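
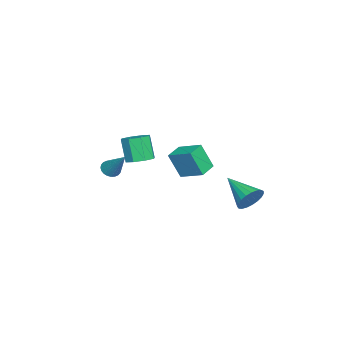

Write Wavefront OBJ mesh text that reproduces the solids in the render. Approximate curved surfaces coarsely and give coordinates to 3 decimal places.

v 0.029 -3.548 -3.138
v 0.574 -3.594 -3.408
v 0.891 -2.452 -1.582
v 0.491 -3.392 -3.504
v 0.338 -3.215 -3.544
v 0.137 -3.088 -3.523
v -0.079 -3.031 -3.443
v -0.28 -3.053 -3.316
v -0.433 -3.151 -3.162
v -0.516 -3.309 -3.005
v -0.516 -3.503 -2.868
v -0.434 -3.704 -2.772
v -0.28 -3.882 -2.731
v -0.08 -4.009 -2.753
v 0.137 -4.066 -2.833
v 0.337 -4.044 -2.96
v 0.49 -3.946 -3.114
v 0.573 -3.788 -3.271
v 0.045 4.385 -4.383
v 0.394 3.809 -4.994
v -1.065 2.815 -3.537
v 0.644 3.784 -4.711
v 0.791 3.864 -4.372
v 0.808 4.033 -4.034
v 0.694 4.263 -3.756
v 0.467 4.515 -3.587
v 0.167 4.744 -3.555
v -0.153 4.911 -3.667
v -0.44 4.986 -3.902
v -0.643 4.958 -4.22
v -0.727 4.831 -4.567
v -0.677 4.627 -4.881
v -0.503 4.38 -5.11
v -0.234 4.135 -5.212
v 0.084 3.933 -5.171
v -1.225 -2.217 -2.921
v -0.415 -2.37 -2.675
v -0.946 -2.796 -1.193
v -1.755 -2.643 -1.439
v -0.599 -1.748 -2.562
v -1.13 -2.175 -1.081
v -1.15 -1.401 -2.659
v -1.68 -1.827 -1.178
v -1.744 -1.532 -2.91
v -2.275 -1.958 -1.428
v -2.034 -2.064 -3.167
v -2.565 -2.49 -1.685
v -1.85 -2.685 -3.279
v -2.381 -3.112 -1.798
v -1.3 -3.033 -3.182
v -1.83 -3.459 -1.701
v -0.705 -2.902 -2.932
v -1.236 -3.328 -1.45
v 3.178 1.854 -0.563
v 3.181 1.181 0.933
v 3.642 3.164 0.026
v 3.645 2.491 1.522
v 4.215 1.549 -0.702
v 4.218 0.876 0.794
v 4.679 2.859 -0.113
v 4.682 2.186 1.383
f 2 1 4
f 2 4 3
f 4 1 5
f 4 5 3
f 5 1 6
f 5 6 3
f 6 1 7
f 6 7 3
f 7 1 8
f 7 8 3
f 8 1 9
f 8 9 3
f 9 1 10
f 9 10 3
f 10 1 11
f 10 11 3
f 11 1 12
f 11 12 3
f 12 1 13
f 12 13 3
f 13 1 14
f 13 14 3
f 14 1 15
f 14 15 3
f 15 1 16
f 15 16 3
f 16 1 17
f 16 17 3
f 17 1 18
f 17 18 3
f 18 1 2
f 18 2 3
f 20 19 22
f 20 22 21
f 22 19 23
f 22 23 21
f 23 19 24
f 23 24 21
f 24 19 25
f 24 25 21
f 25 19 26
f 25 26 21
f 26 19 27
f 26 27 21
f 27 19 28
f 27 28 21
f 28 19 29
f 28 29 21
f 29 19 30
f 29 30 21
f 30 19 31
f 30 31 21
f 31 19 32
f 31 32 21
f 32 19 33
f 32 33 21
f 33 19 34
f 33 34 21
f 34 19 35
f 34 35 21
f 35 19 20
f 35 20 21
f 37 36 40
f 37 40 38
f 38 40 41
f 38 41 39
f 40 36 42
f 40 42 41
f 41 42 43
f 41 43 39
f 42 36 44
f 42 44 43
f 43 44 45
f 43 45 39
f 44 36 46
f 44 46 45
f 45 46 47
f 45 47 39
f 46 36 48
f 46 48 47
f 47 48 49
f 47 49 39
f 48 36 50
f 48 50 49
f 49 50 51
f 49 51 39
f 50 36 52
f 50 52 51
f 51 52 53
f 51 53 39
f 52 36 37
f 52 37 53
f 53 37 38
f 53 38 39
f 55 57 54
f 58 55 54
f 54 57 56
f 56 58 54
f 55 61 57
f 59 55 58
f 59 61 55
f 57 61 56
f 60 58 56
f 56 61 60
f 60 59 58
f 61 59 60



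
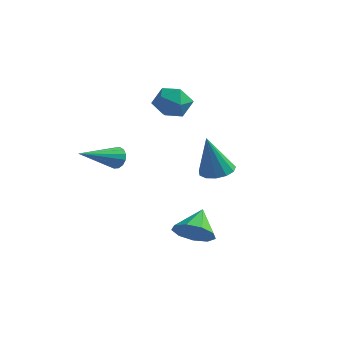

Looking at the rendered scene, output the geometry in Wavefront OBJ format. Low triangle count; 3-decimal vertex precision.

v 2.401 -0.637 -1.824
v 3.116 -0.959 -1.219
v 2.039 0.417 -0.836
v 3.361 -0.484 -1.635
v 3.157 -0.082 -2.14
v 2.6 0.061 -2.497
v 1.95 -0.123 -2.539
v 1.511 -0.548 -2.247
v 1.488 -1.014 -1.757
v 1.893 -1.305 -1.298
v 2.536 -1.283 -1.086
v 1.595 1.945 0.959
v 2.413 2.068 1.027
v 1.525 1.275 3.021
v 2.208 2.47 1.15
v 1.809 2.705 1.213
v 1.342 2.699 1.195
v 0.955 2.453 1.102
v 0.771 2.046 0.963
v 0.849 1.607 0.823
v 1.164 1.275 0.726
v 1.616 1.155 0.703
v 2.061 1.287 0.761
v 2.358 1.627 0.881
v -3.051 3.902 3.785
v -2.203 4.253 3.364
v -2.217 2.647 4.416
v -1.369 2.998 3.995
v -1.801 3.501 4.757
v -2.316 4.276 4.367
v -2.104 2.624 3.413
v -2.619 3.399 3.023
v -1.618 3.463 3.134
v -1.431 4.005 3.965
v -2.989 2.895 3.815
v -2.802 3.437 4.646
v -2.036 -0.514 1.537
v -1.735 -0.396 2.066
v -2.464 -2.506 2.223
v -2.039 -0.311 2.123
v -2.342 -0.281 2.023
v -2.564 -0.312 1.792
v -2.644 -0.398 1.494
v -2.561 -0.515 1.206
v -2.337 -0.632 1.008
v -2.033 -0.717 0.951
v -1.73 -0.747 1.051
v -1.508 -0.716 1.281
v -1.428 -0.63 1.58
v -1.511 -0.513 1.867
f 2 1 4
f 2 4 3
f 4 1 5
f 4 5 3
f 5 1 6
f 5 6 3
f 6 1 7
f 6 7 3
f 7 1 8
f 7 8 3
f 8 1 9
f 8 9 3
f 9 1 10
f 9 10 3
f 10 1 11
f 10 11 3
f 11 1 2
f 11 2 3
f 13 12 15
f 13 15 14
f 15 12 16
f 15 16 14
f 16 12 17
f 16 17 14
f 17 12 18
f 17 18 14
f 18 12 19
f 18 19 14
f 19 12 20
f 19 20 14
f 20 12 21
f 20 21 14
f 21 12 22
f 21 22 14
f 22 12 23
f 22 23 14
f 23 12 24
f 23 24 14
f 24 12 13
f 24 13 14
f 25 36 30
f 25 30 26
f 25 26 32
f 25 32 35
f 25 35 36
f 26 30 34
f 30 36 29
f 36 35 27
f 35 32 31
f 32 26 33
f 28 34 29
f 28 29 27
f 28 27 31
f 28 31 33
f 28 33 34
f 29 34 30
f 27 29 36
f 31 27 35
f 33 31 32
f 34 33 26
f 38 37 40
f 38 40 39
f 40 37 41
f 40 41 39
f 41 37 42
f 41 42 39
f 42 37 43
f 42 43 39
f 43 37 44
f 43 44 39
f 44 37 45
f 44 45 39
f 45 37 46
f 45 46 39
f 46 37 47
f 46 47 39
f 47 37 48
f 47 48 39
f 48 37 49
f 48 49 39
f 49 37 50
f 49 50 39
f 50 37 38
f 50 38 39



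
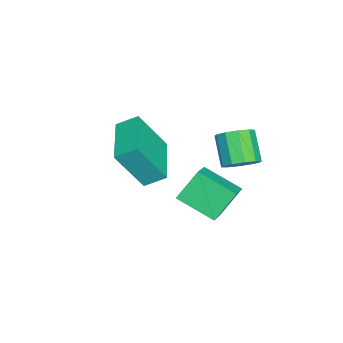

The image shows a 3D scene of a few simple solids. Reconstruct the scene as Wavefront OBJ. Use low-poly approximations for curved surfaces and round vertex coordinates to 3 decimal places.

v 2.994 -1.623 -0.463
v 2.45 -1.044 0.553
v 3.222 -0.286 -1.104
v 2.678 0.293 -0.088
v 4.022 -1.553 0.048
v 3.478 -0.974 1.064
v 4.25 -0.216 -0.593
v 3.706 0.363 0.423
v 1.086 -0.129 -0.091
v 1.643 -0.317 0.269
v 0.872 -0.758 1.232
v 0.314 -0.571 0.871
v 1.546 0.084 0.376
v 0.775 -0.357 1.338
v 1.274 0.404 0.304
v 0.502 -0.037 1.266
v 0.929 0.52 0.081
v 0.158 0.079 1.044
v 0.644 0.388 -0.208
v -0.127 -0.053 0.755
v 0.528 0.058 -0.452
v -0.243 -0.383 0.511
v 0.625 -0.343 -0.558
v -0.146 -0.784 0.404
v 0.898 -0.663 -0.486
v 0.126 -1.104 0.476
v 1.242 -0.779 -0.264
v 0.471 -1.22 0.699
v 1.527 -0.647 0.025
v 0.756 -1.088 0.988
v -1.19 -4.187 -1.89
v -0.716 -5.088 -0.263
v -1.349 -3.415 -1.416
v -0.874 -4.316 0.211
v 0.774 -3.624 -2.151
v 1.249 -4.525 -0.524
v 0.616 -2.852 -1.677
v 1.09 -3.753 -0.05
f 2 4 1
f 5 2 1
f 1 4 3
f 3 5 1
f 2 8 4
f 6 2 5
f 6 8 2
f 4 8 3
f 7 5 3
f 3 8 7
f 7 6 5
f 8 6 7
f 10 9 13
f 10 13 11
f 11 13 14
f 11 14 12
f 13 9 15
f 13 15 14
f 14 15 16
f 14 16 12
f 15 9 17
f 15 17 16
f 16 17 18
f 16 18 12
f 17 9 19
f 17 19 18
f 18 19 20
f 18 20 12
f 19 9 21
f 19 21 20
f 20 21 22
f 20 22 12
f 21 9 23
f 21 23 22
f 22 23 24
f 22 24 12
f 23 9 25
f 23 25 24
f 24 25 26
f 24 26 12
f 25 9 27
f 25 27 26
f 26 27 28
f 26 28 12
f 27 9 29
f 27 29 28
f 28 29 30
f 28 30 12
f 29 9 10
f 29 10 30
f 30 10 11
f 30 11 12
f 32 34 31
f 35 32 31
f 31 34 33
f 33 35 31
f 32 38 34
f 36 32 35
f 36 38 32
f 34 38 33
f 37 35 33
f 33 38 37
f 37 36 35
f 38 36 37



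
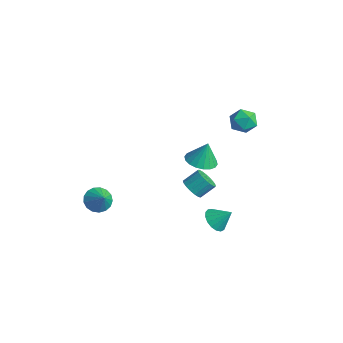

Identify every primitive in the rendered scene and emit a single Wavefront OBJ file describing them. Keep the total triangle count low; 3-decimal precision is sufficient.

v -4.112 -2.401 -4.016
v -3.507 -2.27 -4.612
v -3.248 -2.519 -3.164
v -3.592 -1.892 -4.474
v -3.797 -1.63 -4.23
v -4.074 -1.546 -3.938
v -4.36 -1.657 -3.663
v -4.589 -1.939 -3.47
v -4.709 -2.327 -3.401
v -4.692 -2.732 -3.474
v -4.543 -3.061 -3.671
v -4.295 -3.239 -3.947
v -4.005 -3.225 -4.239
v -3.74 -3.023 -4.48
v -3.56 -2.678 -4.615
v 2.711 0.868 -2.436
v 3.377 0.761 -2.866
v 3.349 1.492 -1.604
v 3.232 1.088 -3.001
v 2.968 1.366 -3.007
v 2.645 1.529 -2.882
v 2.337 1.541 -2.654
v 2.115 1.399 -2.377
v 2.029 1.135 -2.113
v 2.1 0.81 -1.923
v 2.31 0.498 -1.851
v 2.612 0.271 -1.912
v 2.937 0.181 -2.094
v 3.21 0.248 -2.354
v 3.369 0.457 -2.632
v 1.129 0.993 1.491
v 1.953 0.561 1.518
v 1.271 1.347 2.849
v 2.055 0.947 1.407
v 1.973 1.342 1.313
v 1.725 1.667 1.254
v 1.358 1.859 1.242
v 0.946 1.88 1.279
v 0.571 1.725 1.359
v 0.306 1.425 1.464
v 0.204 1.039 1.575
v 0.286 0.645 1.67
v 0.534 0.319 1.729
v 0.901 0.127 1.741
v 1.312 0.106 1.703
v 1.688 0.261 1.624
v 0.72 4.019 3.922
v 1.348 4.253 3.379
v 1.452 2.887 4.281
v 2.08 3.121 3.738
v 1.934 3.581 4.452
v 1.482 4.281 4.23
v 1.318 2.859 3.43
v 0.866 3.559 3.208
v 1.718 3.536 3.075
v 2.098 3.982 3.707
v 0.702 3.158 3.953
v 1.082 3.604 4.585
v 2.655 -0.645 0.927
v 2.992 -0.303 0.404
v 3.202 0.508 1.07
v 2.865 0.165 1.593
v 2.67 -0.197 0.377
v 2.88 0.614 1.042
v 2.345 -0.194 0.475
v 2.555 0.617 1.141
v 2.091 -0.294 0.677
v 2.301 0.517 1.343
v 1.966 -0.475 0.936
v 2.176 0.336 1.602
v 1.999 -0.695 1.194
v 2.209 0.116 1.859
v 2.182 -0.903 1.39
v 2.392 -0.092 2.056
v 2.474 -1.052 1.48
v 2.684 -0.241 2.146
v 2.807 -1.109 1.443
v 3.017 -0.298 2.109
v 3.105 -1.059 1.289
v 3.315 -0.248 1.954
v 3.301 -0.914 1.051
v 3.51 -0.103 1.717
v 3.348 -0.708 0.785
v 3.558 0.103 1.451
v 3.237 -0.488 0.552
v 3.446 0.323 1.217
f 2 1 4
f 2 4 3
f 4 1 5
f 4 5 3
f 5 1 6
f 5 6 3
f 6 1 7
f 6 7 3
f 7 1 8
f 7 8 3
f 8 1 9
f 8 9 3
f 9 1 10
f 9 10 3
f 10 1 11
f 10 11 3
f 11 1 12
f 11 12 3
f 12 1 13
f 12 13 3
f 13 1 14
f 13 14 3
f 14 1 15
f 14 15 3
f 15 1 2
f 15 2 3
f 17 16 19
f 17 19 18
f 19 16 20
f 19 20 18
f 20 16 21
f 20 21 18
f 21 16 22
f 21 22 18
f 22 16 23
f 22 23 18
f 23 16 24
f 23 24 18
f 24 16 25
f 24 25 18
f 25 16 26
f 25 26 18
f 26 16 27
f 26 27 18
f 27 16 28
f 27 28 18
f 28 16 29
f 28 29 18
f 29 16 30
f 29 30 18
f 30 16 17
f 30 17 18
f 32 31 34
f 32 34 33
f 34 31 35
f 34 35 33
f 35 31 36
f 35 36 33
f 36 31 37
f 36 37 33
f 37 31 38
f 37 38 33
f 38 31 39
f 38 39 33
f 39 31 40
f 39 40 33
f 40 31 41
f 40 41 33
f 41 31 42
f 41 42 33
f 42 31 43
f 42 43 33
f 43 31 44
f 43 44 33
f 44 31 45
f 44 45 33
f 45 31 46
f 45 46 33
f 46 31 32
f 46 32 33
f 47 58 52
f 47 52 48
f 47 48 54
f 47 54 57
f 47 57 58
f 48 52 56
f 52 58 51
f 58 57 49
f 57 54 53
f 54 48 55
f 50 56 51
f 50 51 49
f 50 49 53
f 50 53 55
f 50 55 56
f 51 56 52
f 49 51 58
f 53 49 57
f 55 53 54
f 56 55 48
f 60 59 63
f 60 63 61
f 61 63 64
f 61 64 62
f 63 59 65
f 63 65 64
f 64 65 66
f 64 66 62
f 65 59 67
f 65 67 66
f 66 67 68
f 66 68 62
f 67 59 69
f 67 69 68
f 68 69 70
f 68 70 62
f 69 59 71
f 69 71 70
f 70 71 72
f 70 72 62
f 71 59 73
f 71 73 72
f 72 73 74
f 72 74 62
f 73 59 75
f 73 75 74
f 74 75 76
f 74 76 62
f 75 59 77
f 75 77 76
f 76 77 78
f 76 78 62
f 77 59 79
f 77 79 78
f 78 79 80
f 78 80 62
f 79 59 81
f 79 81 80
f 80 81 82
f 80 82 62
f 81 59 83
f 81 83 82
f 82 83 84
f 82 84 62
f 83 59 85
f 83 85 84
f 84 85 86
f 84 86 62
f 85 59 60
f 85 60 86
f 86 60 61
f 86 61 62



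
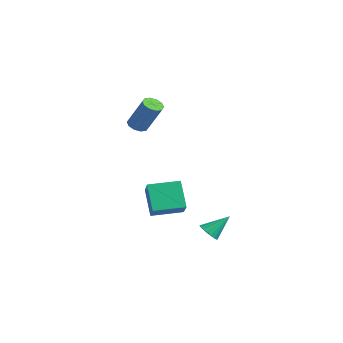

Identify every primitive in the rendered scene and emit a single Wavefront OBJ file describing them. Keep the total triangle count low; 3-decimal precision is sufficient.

v -1.556 -0.06 2.69
v -1.168 0.177 2.417
v -0.357 0.557 3.896
v -0.744 0.32 4.17
v -1.397 0.401 2.484
v -0.585 0.782 3.964
v -1.686 0.45 2.63
v -0.875 0.831 4.11
v -1.925 0.303 2.799
v -1.114 0.684 4.279
v -2.024 0.018 2.927
v -1.212 0.399 4.406
v -1.943 -0.297 2.964
v -1.132 0.083 4.443
v -1.715 -0.522 2.896
v -0.903 -0.141 4.376
v -1.425 -0.571 2.75
v -0.614 -0.19 4.23
v -1.186 -0.424 2.581
v -0.375 -0.043 4.061
v -1.088 -0.139 2.454
v -0.276 0.242 3.933
v 2.875 1.162 -2.613
v 3.281 0.848 -2.388
v 3.105 2.098 -1.727
v 3.402 0.981 -2.56
v 3.42 1.15 -2.742
v 3.33 1.321 -2.899
v 3.149 1.461 -3
v 2.914 1.541 -3.024
v 2.672 1.546 -2.966
v 2.47 1.475 -2.839
v 2.348 1.342 -2.667
v 2.33 1.174 -2.485
v 2.421 1.003 -2.328
v 2.601 0.863 -2.227
v 2.836 0.783 -2.203
v 3.078 0.778 -2.26
v -0.833 -0.074 -1.143
v 0.225 -0.5 -0.331
v -0.355 1.363 -1.012
v 0.704 0.936 -0.201
v 0.056 -0.256 -2.399
v 1.115 -0.683 -1.588
v 0.535 1.18 -2.269
v 1.593 0.754 -1.457
f 2 1 5
f 2 5 3
f 3 5 6
f 3 6 4
f 5 1 7
f 5 7 6
f 6 7 8
f 6 8 4
f 7 1 9
f 7 9 8
f 8 9 10
f 8 10 4
f 9 1 11
f 9 11 10
f 10 11 12
f 10 12 4
f 11 1 13
f 11 13 12
f 12 13 14
f 12 14 4
f 13 1 15
f 13 15 14
f 14 15 16
f 14 16 4
f 15 1 17
f 15 17 16
f 16 17 18
f 16 18 4
f 17 1 19
f 17 19 18
f 18 19 20
f 18 20 4
f 19 1 21
f 19 21 20
f 20 21 22
f 20 22 4
f 21 1 2
f 21 2 22
f 22 2 3
f 22 3 4
f 24 23 26
f 24 26 25
f 26 23 27
f 26 27 25
f 27 23 28
f 27 28 25
f 28 23 29
f 28 29 25
f 29 23 30
f 29 30 25
f 30 23 31
f 30 31 25
f 31 23 32
f 31 32 25
f 32 23 33
f 32 33 25
f 33 23 34
f 33 34 25
f 34 23 35
f 34 35 25
f 35 23 36
f 35 36 25
f 36 23 37
f 36 37 25
f 37 23 38
f 37 38 25
f 38 23 24
f 38 24 25
f 40 42 39
f 43 40 39
f 39 42 41
f 41 43 39
f 40 46 42
f 44 40 43
f 44 46 40
f 42 46 41
f 45 43 41
f 41 46 45
f 45 44 43
f 46 44 45



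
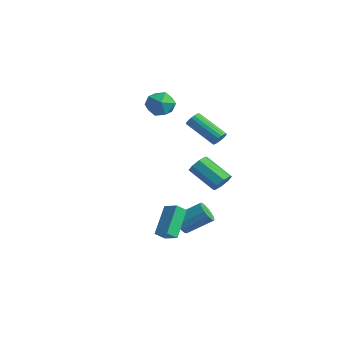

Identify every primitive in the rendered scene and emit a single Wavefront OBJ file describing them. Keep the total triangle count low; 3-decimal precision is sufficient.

v 1.263 -0.219 2.761
v 1.452 0.056 3.173
v -0.194 -0.545 4.33
v -0.383 -0.821 3.919
v 1.316 0.214 3.062
v -0.33 -0.387 4.219
v 1.17 0.286 2.891
v -0.476 -0.315 4.049
v 1.042 0.258 2.695
v -0.604 -0.343 3.853
v 0.958 0.135 2.512
v -0.688 -0.466 3.669
v 0.934 -0.058 2.378
v -0.711 -0.659 3.536
v 0.976 -0.283 2.32
v -0.67 -0.884 3.478
v 1.074 -0.495 2.35
v -0.572 -1.096 3.507
v 1.21 -0.653 2.461
v -0.436 -1.254 3.618
v 1.356 -0.725 2.631
v -0.29 -1.326 3.789
v 1.484 -0.697 2.827
v -0.162 -1.298 3.985
v 1.568 -0.574 3.011
v -0.078 -1.175 4.168
v 1.591 -0.381 3.144
v -0.054 -0.982 4.302
v 1.55 -0.156 3.202
v -0.096 -0.757 4.36
v 1.491 -4.824 -3.097
v 0.69 -3.567 -1.675
v 1.559 -4.193 -3.617
v 0.757 -2.936 -2.195
v 2.363 -4.644 -2.765
v 1.561 -3.387 -1.343
v 2.43 -4.013 -3.285
v 1.629 -2.756 -1.863
v -0.218 -1.834 -3.987
v 0.212 -1.681 -4.557
v 1.088 -0.434 -3.563
v 0.658 -0.586 -2.993
v -0.113 -1.43 -4.586
v 0.764 -0.183 -3.592
v -0.471 -1.307 -4.425
v 0.406 -0.06 -3.431
v -0.748 -1.351 -4.125
v 0.128 -0.104 -3.13
v -0.858 -1.548 -3.781
v 0.019 -0.301 -2.787
v -0.764 -1.836 -3.503
v 0.112 -0.589 -2.508
v -0.497 -2.123 -3.378
v 0.379 -0.876 -2.384
v -0.142 -2.318 -3.447
v 0.735 -1.071 -2.452
v 0.19 -2.359 -3.687
v 1.066 -1.112 -2.693
v 0.391 -2.233 -4.023
v 1.268 -0.986 -3.028
v 0.4 -1.981 -4.347
v 1.276 -0.734 -3.353
v -0.395 1.318 -1.699
v -0.058 1.585 -1.097
v -1.627 1.049 0.021
v -1.965 0.782 -0.581
v -0.376 1.974 -1.358
v -1.946 1.438 -0.24
v -0.706 1.979 -1.818
v -2.275 1.443 -0.701
v -0.853 1.596 -2.209
v -2.423 1.06 -1.091
v -0.733 1.051 -2.301
v -2.302 0.515 -1.183
v -0.414 0.662 -2.04
v -1.984 0.126 -0.922
v -0.085 0.657 -1.579
v -1.654 0.121 -0.462
v 0.063 1.04 -1.189
v -1.507 0.504 -0.071
v -3.607 0.167 3.158
v -3.064 0.04 3.999
v -4.656 -0.98 3.661
v -4.113 -1.107 4.502
v -4.63 -0.252 4.36
v -3.982 0.457 4.049
v -3.738 -1.397 3.611
v -3.09 -0.688 3.3
v -3.145 -0.927 4.28
v -3.697 -0.219 4.742
v -4.023 -0.721 2.918
v -4.575 -0.013 3.38
f 2 1 5
f 2 5 3
f 3 5 6
f 3 6 4
f 5 1 7
f 5 7 6
f 6 7 8
f 6 8 4
f 7 1 9
f 7 9 8
f 8 9 10
f 8 10 4
f 9 1 11
f 9 11 10
f 10 11 12
f 10 12 4
f 11 1 13
f 11 13 12
f 12 13 14
f 12 14 4
f 13 1 15
f 13 15 14
f 14 15 16
f 14 16 4
f 15 1 17
f 15 17 16
f 16 17 18
f 16 18 4
f 17 1 19
f 17 19 18
f 18 19 20
f 18 20 4
f 19 1 21
f 19 21 20
f 20 21 22
f 20 22 4
f 21 1 23
f 21 23 22
f 22 23 24
f 22 24 4
f 23 1 25
f 23 25 24
f 24 25 26
f 24 26 4
f 25 1 27
f 25 27 26
f 26 27 28
f 26 28 4
f 27 1 29
f 27 29 28
f 28 29 30
f 28 30 4
f 29 1 2
f 29 2 30
f 30 2 3
f 30 3 4
f 32 34 31
f 35 32 31
f 31 34 33
f 33 35 31
f 32 38 34
f 36 32 35
f 36 38 32
f 34 38 33
f 37 35 33
f 33 38 37
f 37 36 35
f 38 36 37
f 40 39 43
f 40 43 41
f 41 43 44
f 41 44 42
f 43 39 45
f 43 45 44
f 44 45 46
f 44 46 42
f 45 39 47
f 45 47 46
f 46 47 48
f 46 48 42
f 47 39 49
f 47 49 48
f 48 49 50
f 48 50 42
f 49 39 51
f 49 51 50
f 50 51 52
f 50 52 42
f 51 39 53
f 51 53 52
f 52 53 54
f 52 54 42
f 53 39 55
f 53 55 54
f 54 55 56
f 54 56 42
f 55 39 57
f 55 57 56
f 56 57 58
f 56 58 42
f 57 39 59
f 57 59 58
f 58 59 60
f 58 60 42
f 59 39 61
f 59 61 60
f 60 61 62
f 60 62 42
f 61 39 40
f 61 40 62
f 62 40 41
f 62 41 42
f 64 63 67
f 64 67 65
f 65 67 68
f 65 68 66
f 67 63 69
f 67 69 68
f 68 69 70
f 68 70 66
f 69 63 71
f 69 71 70
f 70 71 72
f 70 72 66
f 71 63 73
f 71 73 72
f 72 73 74
f 72 74 66
f 73 63 75
f 73 75 74
f 74 75 76
f 74 76 66
f 75 63 77
f 75 77 76
f 76 77 78
f 76 78 66
f 77 63 79
f 77 79 78
f 78 79 80
f 78 80 66
f 79 63 64
f 79 64 80
f 80 64 65
f 80 65 66
f 81 92 86
f 81 86 82
f 81 82 88
f 81 88 91
f 81 91 92
f 82 86 90
f 86 92 85
f 92 91 83
f 91 88 87
f 88 82 89
f 84 90 85
f 84 85 83
f 84 83 87
f 84 87 89
f 84 89 90
f 85 90 86
f 83 85 92
f 87 83 91
f 89 87 88
f 90 89 82



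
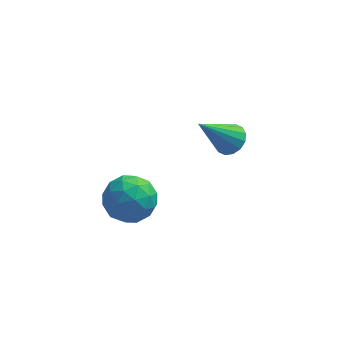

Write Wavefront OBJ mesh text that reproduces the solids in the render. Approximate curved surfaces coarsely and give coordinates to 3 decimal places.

v 2.655 -0.355 3.219
v 3.112 -0.365 3.559
v 1.705 -0.865 4.481
v 3.003 -0.093 3.586
v 2.8 0.109 3.515
v 2.558 0.187 3.365
v 2.342 0.119 3.175
v 2.21 -0.075 2.997
v 2.197 -0.345 2.879
v 2.307 -0.618 2.851
v 2.51 -0.82 2.922
v 2.751 -0.898 3.073
v 2.967 -0.83 3.262
v 3.099 -0.635 3.44
v -0.856 -3.914 4.148
v -0.315 -3.371 4.495
v 0.135 -4.389 3.345
v 0.676 -3.846 3.692
v 0.378 -4.489 4.145
v -0.235 -4.195 4.641
v 0.055 -3.565 3.199
v -0.558 -3.271 3.695
v 0.247 -3.155 3.908
v 0.447 -3.726 4.492
v -0.627 -4.034 3.348
v -0.427 -4.605 3.932
v -0.673 -3.601 4.392
v 0.493 -4.159 3.448
v 0.317 -4.537 3.714
v 0.635 -4.218 3.918
v -0.625 -4.086 4.478
v -0.307 -3.766 4.681
v 0.1 -4.423 4.476
v 0.127 -3.994 3.159
v 0.445 -3.674 3.362
v -0.815 -3.542 3.922
v -0.497 -3.223 4.126
v -0.28 -3.337 3.364
v -0.024 -3.154 4.25
v 0.559 -3.433 3.779
v 0.193 -3.268 3.489
v -0.167 -3.096 3.781
v 0.094 -3.49 4.594
v 0.676 -3.769 4.122
v 0.501 -4.147 4.388
v 0.141 -3.975 4.68
v 0.424 -3.363 4.249
v -0.856 -3.991 3.718
v -0.274 -4.27 3.246
v -0.321 -3.785 3.16
v -0.681 -3.613 3.452
v -0.739 -4.327 4.061
v -0.156 -4.606 3.59
v -0.013 -4.664 4.059
v -0.373 -4.492 4.351
v -0.604 -4.397 3.591
f 2 1 4
f 2 4 3
f 4 1 5
f 4 5 3
f 5 1 6
f 5 6 3
f 6 1 7
f 6 7 3
f 7 1 8
f 7 8 3
f 8 1 9
f 8 9 3
f 9 1 10
f 9 10 3
f 10 1 11
f 10 11 3
f 11 1 12
f 11 12 3
f 12 1 13
f 12 13 3
f 13 1 14
f 13 14 3
f 14 1 2
f 14 2 3
f 15 52 31
f 52 26 55
f 31 55 20
f 52 55 31
f 15 31 27
f 31 20 32
f 27 32 16
f 31 32 27
f 15 27 36
f 27 16 37
f 36 37 22
f 27 37 36
f 15 36 48
f 36 22 51
f 48 51 25
f 36 51 48
f 15 48 52
f 48 25 56
f 52 56 26
f 48 56 52
f 16 32 43
f 32 20 46
f 43 46 24
f 32 46 43
f 20 55 33
f 55 26 54
f 33 54 19
f 55 54 33
f 26 56 53
f 56 25 49
f 53 49 17
f 56 49 53
f 25 51 50
f 51 22 38
f 50 38 21
f 51 38 50
f 22 37 42
f 37 16 39
f 42 39 23
f 37 39 42
f 18 44 30
f 44 24 45
f 30 45 19
f 44 45 30
f 18 30 28
f 30 19 29
f 28 29 17
f 30 29 28
f 18 28 35
f 28 17 34
f 35 34 21
f 28 34 35
f 18 35 40
f 35 21 41
f 40 41 23
f 35 41 40
f 18 40 44
f 40 23 47
f 44 47 24
f 40 47 44
f 19 45 33
f 45 24 46
f 33 46 20
f 45 46 33
f 17 29 53
f 29 19 54
f 53 54 26
f 29 54 53
f 21 34 50
f 34 17 49
f 50 49 25
f 34 49 50
f 23 41 42
f 41 21 38
f 42 38 22
f 41 38 42
f 24 47 43
f 47 23 39
f 43 39 16
f 47 39 43



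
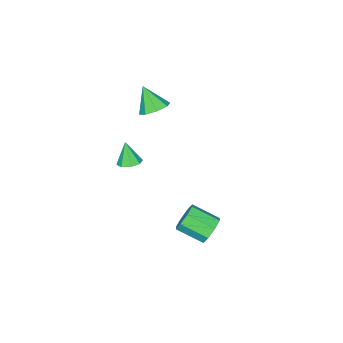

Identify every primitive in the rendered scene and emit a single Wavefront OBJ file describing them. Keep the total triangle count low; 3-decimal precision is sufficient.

v -0.702 4.011 -1.866
v -0.475 4.382 -1.33
v -0.011 3.3 -0.778
v -0.238 2.929 -1.314
v -0.968 4.206 -1.26
v -0.504 3.124 -0.708
v -1.305 3.916 -1.545
v -0.841 2.834 -0.993
v -1.289 3.681 -2.018
v -0.825 2.6 -1.466
v -0.929 3.64 -2.402
v -0.465 2.558 -1.85
v -0.436 3.816 -2.472
v 0.028 2.734 -1.92
v -0.099 4.106 -2.187
v 0.365 3.024 -1.635
v -0.115 4.34 -1.714
v 0.349 3.259 -1.162
v -0.142 0.01 0.53
v 0.196 0.403 0.713
v -0.278 -0.35 1.55
v -0.206 0.528 0.704
v -0.571 0.349 0.593
v -0.684 -0.029 0.445
v -0.48 -0.384 0.347
v -0.078 -0.508 0.356
v 0.286 -0.329 0.467
v 0.4 0.048 0.615
v -1.43 0.243 3.337
v -0.847 -0.076 3.149
v -1.49 -0.463 4.343
v -0.757 0.348 3.452
v -1.062 0.71 3.687
v -1.581 0.798 3.717
v -2.012 0.561 3.525
v -2.102 0.137 3.223
v -1.798 -0.224 2.987
v -1.278 -0.313 2.957
f 2 1 5
f 2 5 3
f 3 5 6
f 3 6 4
f 5 1 7
f 5 7 6
f 6 7 8
f 6 8 4
f 7 1 9
f 7 9 8
f 8 9 10
f 8 10 4
f 9 1 11
f 9 11 10
f 10 11 12
f 10 12 4
f 11 1 13
f 11 13 12
f 12 13 14
f 12 14 4
f 13 1 15
f 13 15 14
f 14 15 16
f 14 16 4
f 15 1 17
f 15 17 16
f 16 17 18
f 16 18 4
f 17 1 2
f 17 2 18
f 18 2 3
f 18 3 4
f 20 19 22
f 20 22 21
f 22 19 23
f 22 23 21
f 23 19 24
f 23 24 21
f 24 19 25
f 24 25 21
f 25 19 26
f 25 26 21
f 26 19 27
f 26 27 21
f 27 19 28
f 27 28 21
f 28 19 20
f 28 20 21
f 30 29 32
f 30 32 31
f 32 29 33
f 32 33 31
f 33 29 34
f 33 34 31
f 34 29 35
f 34 35 31
f 35 29 36
f 35 36 31
f 36 29 37
f 36 37 31
f 37 29 38
f 37 38 31
f 38 29 30
f 38 30 31



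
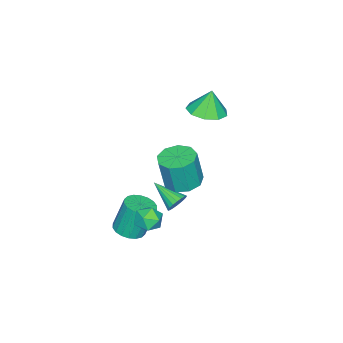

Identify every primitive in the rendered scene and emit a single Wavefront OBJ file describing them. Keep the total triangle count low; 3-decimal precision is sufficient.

v -1.735 0.665 2.921
v -1.178 -0.228 3.115
v -2.005 0.795 4.299
v -0.736 0.355 3.146
v -0.761 1.082 3.073
v -1.242 1.615 2.928
v -1.954 1.703 2.78
v -2.563 1.305 2.698
v -2.784 0.608 2.721
v -2.515 -0.063 2.837
v -1.88 -0.393 2.993
v 0.47 0.288 -2.918
v 0.828 0.495 -2.417
v 0.23 -1.228 -2.122
v 0.561 0.576 -2.343
v 0.275 0.601 -2.382
v 0.028 0.563 -2.528
v -0.131 0.471 -2.751
v -0.172 0.343 -3.008
v -0.085 0.204 -3.246
v 0.112 0.082 -3.42
v 0.379 0.001 -3.494
v 0.665 -0.024 -3.454
v 0.912 0.014 -3.308
v 1.071 0.106 -3.085
v 1.111 0.234 -2.829
v 1.025 0.373 -2.59
v 2.932 -1.029 -3.698
v 3.774 -0.933 -3.547
v 3.389 -0.474 -1.691
v 2.548 -0.571 -1.842
v 3.666 -0.582 -3.656
v 3.281 -0.124 -1.801
v 3.413 -0.32 -3.774
v 3.028 0.139 -1.918
v 3.065 -0.198 -3.876
v 2.68 0.26 -2.02
v 2.69 -0.241 -3.943
v 2.306 0.217 -2.087
v 2.364 -0.44 -3.961
v 1.979 0.018 -2.106
v 2.15 -0.756 -3.928
v 1.765 -0.297 -2.072
v 2.091 -1.126 -3.849
v 1.706 -0.667 -1.993
v 2.199 -1.476 -3.739
v 1.814 -1.018 -1.884
v 2.452 -1.739 -3.622
v 2.067 -1.28 -1.766
v 2.8 -1.86 -3.52
v 2.415 -1.402 -1.664
v 3.174 -1.817 -3.453
v 2.79 -1.359 -1.597
v 3.501 -1.618 -3.434
v 3.116 -1.16 -1.579
v 3.715 -1.303 -3.468
v 3.33 -0.844 -1.612
v 3.756 1.247 -1.348
v 4.208 0.607 -1.144
v 3.052 0.493 -2.156
v 3.504 -0.147 -1.952
v 2.998 0.181 -1.411
v 3.433 0.647 -0.912
v 3.827 0.453 -2.388
v 4.262 0.919 -1.889
v 4.251 0.116 -1.787
v 3.739 -0.052 -1.183
v 3.521 1.152 -2.117
v 3.009 0.984 -1.513
v 2.142 1.626 0.685
v 2.964 1.103 0.512
v 3.221 0.89 2.383
v 2.398 1.414 2.555
v 3.115 1.761 0.566
v 3.372 1.548 2.437
v 2.811 2.356 0.676
v 3.068 2.143 2.546
v 2.194 2.61 0.789
v 2.45 2.397 2.66
v 1.552 2.403 0.854
v 1.808 2.19 2.725
v 1.186 1.834 0.839
v 1.443 1.621 2.71
v 1.267 1.167 0.752
v 1.524 0.954 2.623
v 1.758 0.715 0.634
v 2.014 0.502 2.504
v 2.428 0.69 0.539
v 2.684 0.477 2.409
f 2 1 4
f 2 4 3
f 4 1 5
f 4 5 3
f 5 1 6
f 5 6 3
f 6 1 7
f 6 7 3
f 7 1 8
f 7 8 3
f 8 1 9
f 8 9 3
f 9 1 10
f 9 10 3
f 10 1 11
f 10 11 3
f 11 1 2
f 11 2 3
f 13 12 15
f 13 15 14
f 15 12 16
f 15 16 14
f 16 12 17
f 16 17 14
f 17 12 18
f 17 18 14
f 18 12 19
f 18 19 14
f 19 12 20
f 19 20 14
f 20 12 21
f 20 21 14
f 21 12 22
f 21 22 14
f 22 12 23
f 22 23 14
f 23 12 24
f 23 24 14
f 24 12 25
f 24 25 14
f 25 12 26
f 25 26 14
f 26 12 27
f 26 27 14
f 27 12 13
f 27 13 14
f 29 28 32
f 29 32 30
f 30 32 33
f 30 33 31
f 32 28 34
f 32 34 33
f 33 34 35
f 33 35 31
f 34 28 36
f 34 36 35
f 35 36 37
f 35 37 31
f 36 28 38
f 36 38 37
f 37 38 39
f 37 39 31
f 38 28 40
f 38 40 39
f 39 40 41
f 39 41 31
f 40 28 42
f 40 42 41
f 41 42 43
f 41 43 31
f 42 28 44
f 42 44 43
f 43 44 45
f 43 45 31
f 44 28 46
f 44 46 45
f 45 46 47
f 45 47 31
f 46 28 48
f 46 48 47
f 47 48 49
f 47 49 31
f 48 28 50
f 48 50 49
f 49 50 51
f 49 51 31
f 50 28 52
f 50 52 51
f 51 52 53
f 51 53 31
f 52 28 54
f 52 54 53
f 53 54 55
f 53 55 31
f 54 28 56
f 54 56 55
f 55 56 57
f 55 57 31
f 56 28 29
f 56 29 57
f 57 29 30
f 57 30 31
f 58 69 63
f 58 63 59
f 58 59 65
f 58 65 68
f 58 68 69
f 59 63 67
f 63 69 62
f 69 68 60
f 68 65 64
f 65 59 66
f 61 67 62
f 61 62 60
f 61 60 64
f 61 64 66
f 61 66 67
f 62 67 63
f 60 62 69
f 64 60 68
f 66 64 65
f 67 66 59
f 71 70 74
f 71 74 72
f 72 74 75
f 72 75 73
f 74 70 76
f 74 76 75
f 75 76 77
f 75 77 73
f 76 70 78
f 76 78 77
f 77 78 79
f 77 79 73
f 78 70 80
f 78 80 79
f 79 80 81
f 79 81 73
f 80 70 82
f 80 82 81
f 81 82 83
f 81 83 73
f 82 70 84
f 82 84 83
f 83 84 85
f 83 85 73
f 84 70 86
f 84 86 85
f 85 86 87
f 85 87 73
f 86 70 88
f 86 88 87
f 87 88 89
f 87 89 73
f 88 70 71
f 88 71 89
f 89 71 72
f 89 72 73



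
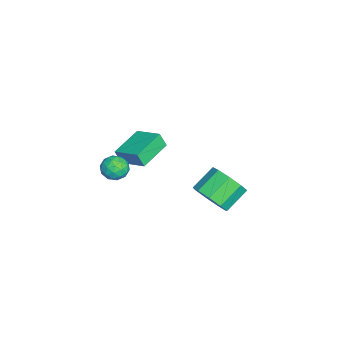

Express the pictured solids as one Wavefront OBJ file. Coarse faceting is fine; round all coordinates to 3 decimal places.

v -2.528 -3.808 -3.444
v -2.54 -4.154 -2.635
v -4.157 -2.955 -3.102
v -4.168 -3.301 -2.293
v -1.772 -2.579 -2.907
v -1.783 -2.925 -2.098
v -3.4 -1.726 -2.565
v -3.412 -2.072 -1.756
v 2.682 -2.604 0.868
v 3.362 -2.531 1.077
v 2.758 -3.749 1.023
v 3.438 -3.676 1.232
v 2.908 -3.431 1.645
v 2.861 -2.724 1.55
v 3.259 -3.556 0.55
v 3.212 -2.849 0.455
v 3.718 -3.119 0.881
v 3.502 -3.042 1.558
v 2.618 -3.238 0.542
v 2.402 -3.161 1.219
v 3.016 -2.468 0.959
v 3.104 -3.812 1.141
v 2.793 -3.669 1.384
v 3.193 -3.626 1.507
v 2.721 -2.581 1.237
v 3.121 -2.538 1.36
v 2.854 -3.067 1.694
v 2.999 -3.742 0.74
v 3.399 -3.699 0.863
v 2.927 -2.654 0.593
v 3.327 -2.611 0.716
v 3.266 -3.213 0.406
v 3.625 -2.77 0.967
v 3.669 -3.443 1.057
v 3.564 -3.372 0.657
v 3.536 -2.957 0.601
v 3.497 -2.725 1.365
v 3.542 -3.397 1.455
v 3.23 -3.254 1.698
v 3.203 -2.838 1.642
v 3.707 -3.071 1.249
v 2.578 -2.883 0.645
v 2.623 -3.555 0.735
v 2.917 -3.442 0.458
v 2.89 -3.026 0.402
v 2.451 -2.837 1.043
v 2.495 -3.51 1.133
v 2.584 -3.323 1.499
v 2.556 -2.908 1.443
v 2.413 -3.209 0.851
v -0.209 0.811 -3.666
v 0.515 0.858 -2.893
v -0.427 1.695 -2.061
v -1.151 1.649 -2.834
v 0.604 1.413 -3.351
v -0.337 2.25 -2.519
v 0.313 1.687 -3.956
v -0.628 2.524 -3.124
v -0.222 1.551 -4.425
v -1.164 2.388 -3.593
v -0.752 1.069 -4.539
v -1.693 1.906 -3.707
v -1.027 0.467 -4.245
v -1.969 1.304 -3.413
v -0.92 0.025 -3.68
v -1.862 0.862 -2.848
v -0.48 -0.048 -3.108
v -1.422 0.789 -2.276
v 0.087 0.281 -2.797
v -0.855 1.118 -1.965
f 2 4 1
f 5 2 1
f 1 4 3
f 3 5 1
f 2 8 4
f 6 2 5
f 6 8 2
f 4 8 3
f 7 5 3
f 3 8 7
f 7 6 5
f 8 6 7
f 9 46 25
f 46 20 49
f 25 49 14
f 46 49 25
f 9 25 21
f 25 14 26
f 21 26 10
f 25 26 21
f 9 21 30
f 21 10 31
f 30 31 16
f 21 31 30
f 9 30 42
f 30 16 45
f 42 45 19
f 30 45 42
f 9 42 46
f 42 19 50
f 46 50 20
f 42 50 46
f 10 26 37
f 26 14 40
f 37 40 18
f 26 40 37
f 14 49 27
f 49 20 48
f 27 48 13
f 49 48 27
f 20 50 47
f 50 19 43
f 47 43 11
f 50 43 47
f 19 45 44
f 45 16 32
f 44 32 15
f 45 32 44
f 16 31 36
f 31 10 33
f 36 33 17
f 31 33 36
f 12 38 24
f 38 18 39
f 24 39 13
f 38 39 24
f 12 24 22
f 24 13 23
f 22 23 11
f 24 23 22
f 12 22 29
f 22 11 28
f 29 28 15
f 22 28 29
f 12 29 34
f 29 15 35
f 34 35 17
f 29 35 34
f 12 34 38
f 34 17 41
f 38 41 18
f 34 41 38
f 13 39 27
f 39 18 40
f 27 40 14
f 39 40 27
f 11 23 47
f 23 13 48
f 47 48 20
f 23 48 47
f 15 28 44
f 28 11 43
f 44 43 19
f 28 43 44
f 17 35 36
f 35 15 32
f 36 32 16
f 35 32 36
f 18 41 37
f 41 17 33
f 37 33 10
f 41 33 37
f 52 51 55
f 52 55 53
f 53 55 56
f 53 56 54
f 55 51 57
f 55 57 56
f 56 57 58
f 56 58 54
f 57 51 59
f 57 59 58
f 58 59 60
f 58 60 54
f 59 51 61
f 59 61 60
f 60 61 62
f 60 62 54
f 61 51 63
f 61 63 62
f 62 63 64
f 62 64 54
f 63 51 65
f 63 65 64
f 64 65 66
f 64 66 54
f 65 51 67
f 65 67 66
f 66 67 68
f 66 68 54
f 67 51 69
f 67 69 68
f 68 69 70
f 68 70 54
f 69 51 52
f 69 52 70
f 70 52 53
f 70 53 54



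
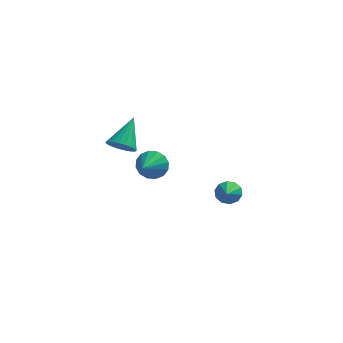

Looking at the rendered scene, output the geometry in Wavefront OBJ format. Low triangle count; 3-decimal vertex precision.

v 3.706 2.572 -3.222
v 4.009 2.922 -2.67
v 3.754 1.328 -2.458
v 3.568 2.938 -2.617
v 3.179 2.813 -2.795
v 2.992 2.597 -3.135
v 3.077 2.371 -3.509
v 3.403 2.222 -3.773
v 3.844 2.206 -3.826
v 4.233 2.33 -3.649
v 4.42 2.547 -3.308
v 4.335 2.773 -2.934
v 0.083 0.687 -0.188
v 0.703 0.326 -0.698
v -0.183 -0.667 0.448
v 0.922 0.459 -0.322
v 0.917 0.654 0.09
v 0.689 0.858 0.427
v 0.298 1.015 0.599
v -0.151 1.085 0.561
v -0.537 1.049 0.322
v -0.756 0.915 -0.054
v -0.751 0.72 -0.466
v -0.523 0.517 -0.804
v -0.132 0.359 -0.976
v 0.317 0.289 -0.938
v -0.902 -2.535 3.176
v -0.164 -2.786 3.209
v -0.498 -1.185 4.404
v -0.155 -2.554 2.951
v -0.294 -2.318 2.738
v -0.553 -2.126 2.611
v -0.882 -2.014 2.596
v -1.214 -2.005 2.696
v -1.484 -2.102 2.891
v -1.64 -2.284 3.142
v -1.649 -2.516 3.4
v -1.51 -2.752 3.614
v -1.25 -2.945 3.74
v -0.922 -3.057 3.755
v -0.59 -3.065 3.655
v -0.319 -2.969 3.46
f 2 1 4
f 2 4 3
f 4 1 5
f 4 5 3
f 5 1 6
f 5 6 3
f 6 1 7
f 6 7 3
f 7 1 8
f 7 8 3
f 8 1 9
f 8 9 3
f 9 1 10
f 9 10 3
f 10 1 11
f 10 11 3
f 11 1 12
f 11 12 3
f 12 1 2
f 12 2 3
f 14 13 16
f 14 16 15
f 16 13 17
f 16 17 15
f 17 13 18
f 17 18 15
f 18 13 19
f 18 19 15
f 19 13 20
f 19 20 15
f 20 13 21
f 20 21 15
f 21 13 22
f 21 22 15
f 22 13 23
f 22 23 15
f 23 13 24
f 23 24 15
f 24 13 25
f 24 25 15
f 25 13 26
f 25 26 15
f 26 13 14
f 26 14 15
f 28 27 30
f 28 30 29
f 30 27 31
f 30 31 29
f 31 27 32
f 31 32 29
f 32 27 33
f 32 33 29
f 33 27 34
f 33 34 29
f 34 27 35
f 34 35 29
f 35 27 36
f 35 36 29
f 36 27 37
f 36 37 29
f 37 27 38
f 37 38 29
f 38 27 39
f 38 39 29
f 39 27 40
f 39 40 29
f 40 27 41
f 40 41 29
f 41 27 42
f 41 42 29
f 42 27 28
f 42 28 29



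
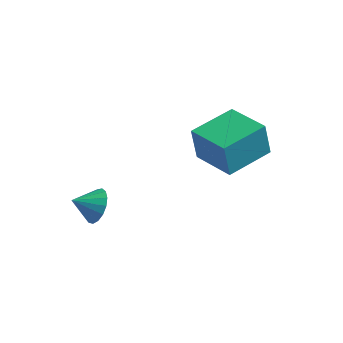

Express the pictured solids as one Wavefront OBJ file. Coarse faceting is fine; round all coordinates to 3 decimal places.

v 1.589 -0.588 -0.141
v 1.304 -0.452 1.335
v -0.036 0.485 -0.554
v -0.321 0.621 0.922
v 2.741 1.179 -0.082
v 2.456 1.315 1.394
v 1.116 2.252 -0.495
v 0.831 2.388 0.981
v -2.886 -3.316 -0.752
v -2.411 -3.911 -0.507
v -3.714 -3.744 -0.188
v -2.367 -3.642 -0.238
v -2.442 -3.298 -0.087
v -2.618 -2.958 -0.089
v -2.856 -2.7 -0.242
v -3.101 -2.584 -0.513
v -3.296 -2.635 -0.838
v -3.398 -2.842 -1.144
v -3.382 -3.158 -1.36
v -3.253 -3.51 -1.437
v -3.039 -3.817 -1.357
v -2.79 -4.01 -1.138
v -2.564 -4.044 -0.832
f 2 4 1
f 5 2 1
f 1 4 3
f 3 5 1
f 2 8 4
f 6 2 5
f 6 8 2
f 4 8 3
f 7 5 3
f 3 8 7
f 7 6 5
f 8 6 7
f 10 9 12
f 10 12 11
f 12 9 13
f 12 13 11
f 13 9 14
f 13 14 11
f 14 9 15
f 14 15 11
f 15 9 16
f 15 16 11
f 16 9 17
f 16 17 11
f 17 9 18
f 17 18 11
f 18 9 19
f 18 19 11
f 19 9 20
f 19 20 11
f 20 9 21
f 20 21 11
f 21 9 22
f 21 22 11
f 22 9 23
f 22 23 11
f 23 9 10
f 23 10 11



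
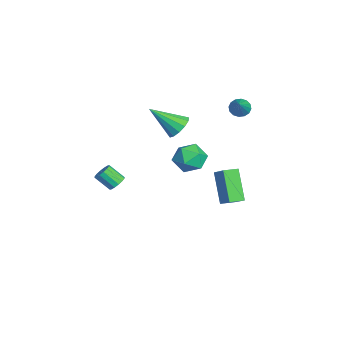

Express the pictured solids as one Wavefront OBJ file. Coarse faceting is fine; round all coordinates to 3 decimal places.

v 2.141 -3.596 -0.415
v 2.454 -3.353 -0.033
v 2.113 -4.122 0.736
v 1.799 -4.364 0.355
v 2.202 -3.223 -0.015
v 1.861 -3.991 0.754
v 1.933 -3.192 -0.104
v 1.592 -3.961 0.666
v 1.72 -3.27 -0.276
v 1.379 -4.038 0.494
v 1.62 -3.435 -0.485
v 1.278 -4.203 0.284
v 1.659 -3.643 -0.676
v 1.317 -4.411 0.094
v 1.827 -3.838 -0.796
v 1.486 -4.607 -0.027
v 2.079 -3.969 -0.814
v 1.738 -4.737 -0.045
v 2.348 -3.999 -0.726
v 2.007 -4.768 0.044
v 2.561 -3.922 -0.554
v 2.22 -4.69 0.216
v 2.662 -3.757 -0.344
v 2.32 -4.525 0.425
v 2.623 -3.549 -0.154
v 2.281 -4.317 0.616
v 1.837 0.516 1.53
v 2.582 0.606 0.855
v 2.838 -0.306 2.525
v 3.583 -0.216 1.85
v 3.25 0.598 2.345
v 2.631 1.106 1.73
v 2.789 -0.806 1.65
v 2.17 -0.298 1.035
v 3.17 -0.211 0.929
v 3.455 0.657 1.358
v 1.965 -0.357 2.022
v 2.25 0.511 2.451
v -2.887 2.149 -3.393
v -1.738 2.511 -2.465
v -3.104 3.02 -3.464
v -1.955 3.382 -2.537
v -1.565 2.338 -5.103
v -0.416 2.7 -4.176
v -1.782 3.209 -5.175
v -0.633 3.571 -4.247
v -3.535 3.636 1.411
v -3.273 3.23 1.007
v -2.105 3.344 2.629
v -3.147 3.52 0.928
v -3.125 3.841 0.979
v -3.213 4.108 1.146
v -3.386 4.247 1.384
v -3.6 4.223 1.629
v -3.796 4.042 1.816
v -3.922 3.752 1.894
v -3.945 3.43 1.844
v -3.857 3.164 1.677
v -3.683 3.024 1.439
v -3.47 3.048 1.194
v -0.518 -0.07 2.002
v 0.308 -0.131 2.145
v -0.862 -1.63 3.318
v 0.139 0.175 2.464
v -0.238 0.404 2.636
v -0.704 0.482 2.607
v -1.11 0.385 2.385
v -1.329 0.143 2.042
v -1.29 -0.166 1.686
v -1.006 -0.445 1.43
v -0.566 -0.605 1.356
v -0.112 -0.595 1.486
v 0.214 -0.418 1.781
f 2 1 5
f 2 5 3
f 3 5 6
f 3 6 4
f 5 1 7
f 5 7 6
f 6 7 8
f 6 8 4
f 7 1 9
f 7 9 8
f 8 9 10
f 8 10 4
f 9 1 11
f 9 11 10
f 10 11 12
f 10 12 4
f 11 1 13
f 11 13 12
f 12 13 14
f 12 14 4
f 13 1 15
f 13 15 14
f 14 15 16
f 14 16 4
f 15 1 17
f 15 17 16
f 16 17 18
f 16 18 4
f 17 1 19
f 17 19 18
f 18 19 20
f 18 20 4
f 19 1 21
f 19 21 20
f 20 21 22
f 20 22 4
f 21 1 23
f 21 23 22
f 22 23 24
f 22 24 4
f 23 1 25
f 23 25 24
f 24 25 26
f 24 26 4
f 25 1 2
f 25 2 26
f 26 2 3
f 26 3 4
f 27 38 32
f 27 32 28
f 27 28 34
f 27 34 37
f 27 37 38
f 28 32 36
f 32 38 31
f 38 37 29
f 37 34 33
f 34 28 35
f 30 36 31
f 30 31 29
f 30 29 33
f 30 33 35
f 30 35 36
f 31 36 32
f 29 31 38
f 33 29 37
f 35 33 34
f 36 35 28
f 40 42 39
f 43 40 39
f 39 42 41
f 41 43 39
f 40 46 42
f 44 40 43
f 44 46 40
f 42 46 41
f 45 43 41
f 41 46 45
f 45 44 43
f 46 44 45
f 48 47 50
f 48 50 49
f 50 47 51
f 50 51 49
f 51 47 52
f 51 52 49
f 52 47 53
f 52 53 49
f 53 47 54
f 53 54 49
f 54 47 55
f 54 55 49
f 55 47 56
f 55 56 49
f 56 47 57
f 56 57 49
f 57 47 58
f 57 58 49
f 58 47 59
f 58 59 49
f 59 47 60
f 59 60 49
f 60 47 48
f 60 48 49
f 62 61 64
f 62 64 63
f 64 61 65
f 64 65 63
f 65 61 66
f 65 66 63
f 66 61 67
f 66 67 63
f 67 61 68
f 67 68 63
f 68 61 69
f 68 69 63
f 69 61 70
f 69 70 63
f 70 61 71
f 70 71 63
f 71 61 72
f 71 72 63
f 72 61 73
f 72 73 63
f 73 61 62
f 73 62 63



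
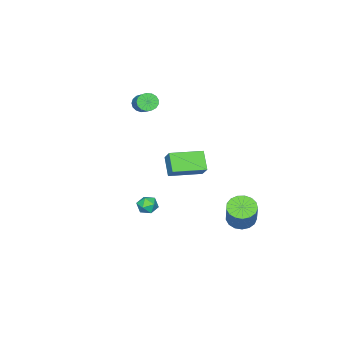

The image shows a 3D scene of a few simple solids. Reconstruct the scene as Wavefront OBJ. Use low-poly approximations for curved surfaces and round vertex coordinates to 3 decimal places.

v -0.363 3.373 -3.094
v 0.425 3.09 -3.366
v 1.151 3.644 -1.838
v 0.363 3.927 -1.566
v 0.408 3.489 -3.502
v 1.134 4.042 -1.974
v 0.215 3.86 -3.545
v 0.941 4.414 -2.017
v -0.111 4.121 -3.484
v 0.615 4.674 -1.956
v -0.494 4.21 -3.335
v 0.232 4.763 -1.806
v -0.848 4.107 -3.13
v -0.121 4.66 -1.601
v -1.09 3.837 -2.916
v -0.364 4.39 -1.388
v -1.166 3.46 -2.744
v -0.44 4.013 -1.216
v -1.058 3.063 -2.652
v -0.332 3.617 -1.124
v -0.791 2.738 -2.661
v -0.064 3.291 -1.133
v -0.425 2.558 -2.769
v 0.301 3.111 -1.241
v -0.046 2.565 -2.952
v 0.68 3.118 -1.424
v 0.261 2.757 -3.167
v 0.987 3.31 -1.639
v 0.507 1.274 0.182
v -0.146 0.516 1.088
v 0.885 1.891 0.97
v 0.231 1.133 1.876
v 2.109 0.087 0.344
v 1.455 -0.671 1.25
v 2.486 0.704 1.132
v 1.833 -0.054 2.038
v 3.154 0.242 -1.611
v 3.809 0.232 -1.765
v 3.251 -0.732 -1.135
v 3.906 -0.742 -1.289
v 3.675 -0.309 -0.829
v 3.615 0.294 -1.123
v 3.445 -0.794 -1.777
v 3.385 -0.191 -2.071
v 3.989 -0.408 -1.867
v 4.131 -0.108 -1.282
v 2.929 -0.392 -1.618
v 3.071 -0.092 -1.033
v -0.861 -4.118 3.328
v -0.406 -4.564 3.389
v 0.717 -3.267 4.493
v 0.261 -2.822 4.432
v -0.328 -4.414 3.133
v 0.795 -3.117 4.237
v -0.373 -4.196 2.922
v 0.75 -2.9 4.026
v -0.529 -3.961 2.804
v 0.594 -2.664 3.909
v -0.761 -3.761 2.806
v 0.362 -2.464 3.911
v -1.017 -3.644 2.928
v 0.106 -2.347 4.032
v -1.236 -3.635 3.141
v -0.114 -2.338 4.245
v -1.37 -3.737 3.397
v -0.247 -2.44 4.501
v -1.388 -3.926 3.637
v -0.265 -2.629 4.741
v -1.285 -4.159 3.806
v -0.162 -2.863 4.91
v -1.084 -4.384 3.866
v 0.038 -3.087 4.97
v -0.833 -4.547 3.803
v 0.29 -3.25 4.907
v -0.588 -4.612 3.63
v 0.534 -3.315 4.734
f 2 1 5
f 2 5 3
f 3 5 6
f 3 6 4
f 5 1 7
f 5 7 6
f 6 7 8
f 6 8 4
f 7 1 9
f 7 9 8
f 8 9 10
f 8 10 4
f 9 1 11
f 9 11 10
f 10 11 12
f 10 12 4
f 11 1 13
f 11 13 12
f 12 13 14
f 12 14 4
f 13 1 15
f 13 15 14
f 14 15 16
f 14 16 4
f 15 1 17
f 15 17 16
f 16 17 18
f 16 18 4
f 17 1 19
f 17 19 18
f 18 19 20
f 18 20 4
f 19 1 21
f 19 21 20
f 20 21 22
f 20 22 4
f 21 1 23
f 21 23 22
f 22 23 24
f 22 24 4
f 23 1 25
f 23 25 24
f 24 25 26
f 24 26 4
f 25 1 27
f 25 27 26
f 26 27 28
f 26 28 4
f 27 1 2
f 27 2 28
f 28 2 3
f 28 3 4
f 30 32 29
f 33 30 29
f 29 32 31
f 31 33 29
f 30 36 32
f 34 30 33
f 34 36 30
f 32 36 31
f 35 33 31
f 31 36 35
f 35 34 33
f 36 34 35
f 37 48 42
f 37 42 38
f 37 38 44
f 37 44 47
f 37 47 48
f 38 42 46
f 42 48 41
f 48 47 39
f 47 44 43
f 44 38 45
f 40 46 41
f 40 41 39
f 40 39 43
f 40 43 45
f 40 45 46
f 41 46 42
f 39 41 48
f 43 39 47
f 45 43 44
f 46 45 38
f 50 49 53
f 50 53 51
f 51 53 54
f 51 54 52
f 53 49 55
f 53 55 54
f 54 55 56
f 54 56 52
f 55 49 57
f 55 57 56
f 56 57 58
f 56 58 52
f 57 49 59
f 57 59 58
f 58 59 60
f 58 60 52
f 59 49 61
f 59 61 60
f 60 61 62
f 60 62 52
f 61 49 63
f 61 63 62
f 62 63 64
f 62 64 52
f 63 49 65
f 63 65 64
f 64 65 66
f 64 66 52
f 65 49 67
f 65 67 66
f 66 67 68
f 66 68 52
f 67 49 69
f 67 69 68
f 68 69 70
f 68 70 52
f 69 49 71
f 69 71 70
f 70 71 72
f 70 72 52
f 71 49 73
f 71 73 72
f 72 73 74
f 72 74 52
f 73 49 75
f 73 75 74
f 74 75 76
f 74 76 52
f 75 49 50
f 75 50 76
f 76 50 51
f 76 51 52



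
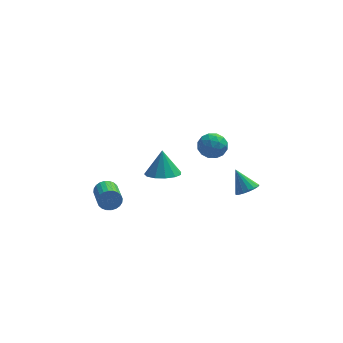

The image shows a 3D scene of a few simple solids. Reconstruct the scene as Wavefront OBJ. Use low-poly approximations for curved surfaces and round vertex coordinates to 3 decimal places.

v -4.06 -0.72 -0.162
v -3.744 -0.865 -0.758
v -3.604 -2.385 -0.314
v -3.92 -2.24 0.282
v -3.534 -0.8 -0.602
v -3.395 -2.32 -0.158
v -3.405 -0.723 -0.379
v -3.265 -2.243 0.065
v -3.375 -0.646 -0.122
v -3.235 -2.166 0.321
v -3.449 -0.579 0.128
v -3.31 -2.1 0.571
v -3.617 -0.535 0.334
v -3.477 -2.055 0.777
v -3.851 -0.518 0.464
v -3.712 -2.039 0.908
v -4.118 -0.532 0.5
v -3.979 -2.053 0.943
v -4.376 -0.575 0.434
v -4.236 -2.095 0.878
v -4.585 -0.64 0.278
v -4.446 -2.16 0.722
v -4.715 -0.717 0.055
v -4.575 -2.237 0.499
v -4.745 -0.794 -0.201
v -4.605 -2.314 0.242
v -4.67 -0.86 -0.451
v -4.531 -2.381 -0.008
v -4.503 -0.905 -0.657
v -4.363 -2.425 -0.214
v -4.268 -0.921 -0.788
v -4.129 -2.442 -0.344
v -4.001 -0.907 -0.823
v -3.862 -2.428 -0.38
v -0.996 -1.455 1.671
v -0.005 -1.278 1.589
v -0.984 -0.845 3.129
v -0.268 -0.812 1.395
v -0.762 -0.55 1.29
v -1.331 -0.576 1.305
v -1.793 -0.88 1.437
v -2.002 -1.368 1.643
v -1.892 -1.883 1.858
v -1.497 -2.263 2.014
v -0.944 -2.386 2.061
v -0.407 -2.214 1.984
v -0.057 -1.801 1.808
v 3.797 -0.033 -1.268
v 4.419 0.362 -1.199
v 3.203 0.693 -0.072
v 4.219 0.557 -1.416
v 3.922 0.617 -1.6
v 3.596 0.528 -1.708
v 3.317 0.311 -1.715
v 3.147 0.015 -1.619
v 3.126 -0.292 -1.444
v 3.259 -0.54 -1.228
v 3.515 -0.671 -1.021
v 3.835 -0.656 -0.871
v 4.147 -0.498 -0.812
v 4.379 -0.234 -0.857
v 4.477 0.076 -0.997
v 1.239 2.209 0.609
v 1.525 2.621 1.374
v 2.635 1.839 0.286
v 2.921 2.251 1.051
v 2.43 1.481 1.103
v 1.567 1.71 1.302
v 2.593 2.75 0.358
v 1.73 2.979 0.557
v 2.362 2.956 1.218
v 2.261 2.172 1.679
v 1.899 2.288 -0.019
v 1.798 1.504 0.442
v 1.259 2.448 1.02
v 2.901 2.012 0.64
v 2.612 1.56 0.671
v 2.78 1.802 1.12
v 1.284 1.912 0.978
v 1.452 2.154 1.427
v 1.984 1.484 1.268
v 2.708 2.306 0.233
v 2.876 2.548 0.682
v 1.38 2.658 0.54
v 1.548 2.9 0.989
v 2.176 2.976 0.392
v 1.92 2.886 1.378
v 2.74 2.669 1.188
v 2.548 2.962 0.781
v 2.04 3.096 0.898
v 1.86 2.426 1.649
v 2.681 2.208 1.459
v 2.392 1.756 1.489
v 1.885 1.89 1.607
v 2.352 2.622 1.557
v 1.479 2.252 0.201
v 2.3 2.034 0.011
v 2.275 2.57 0.053
v 1.768 2.704 0.171
v 1.42 1.791 0.472
v 2.24 1.574 0.282
v 2.12 1.364 0.762
v 1.612 1.498 0.879
v 1.808 1.838 0.103
f 2 1 5
f 2 5 3
f 3 5 6
f 3 6 4
f 5 1 7
f 5 7 6
f 6 7 8
f 6 8 4
f 7 1 9
f 7 9 8
f 8 9 10
f 8 10 4
f 9 1 11
f 9 11 10
f 10 11 12
f 10 12 4
f 11 1 13
f 11 13 12
f 12 13 14
f 12 14 4
f 13 1 15
f 13 15 14
f 14 15 16
f 14 16 4
f 15 1 17
f 15 17 16
f 16 17 18
f 16 18 4
f 17 1 19
f 17 19 18
f 18 19 20
f 18 20 4
f 19 1 21
f 19 21 20
f 20 21 22
f 20 22 4
f 21 1 23
f 21 23 22
f 22 23 24
f 22 24 4
f 23 1 25
f 23 25 24
f 24 25 26
f 24 26 4
f 25 1 27
f 25 27 26
f 26 27 28
f 26 28 4
f 27 1 29
f 27 29 28
f 28 29 30
f 28 30 4
f 29 1 31
f 29 31 30
f 30 31 32
f 30 32 4
f 31 1 33
f 31 33 32
f 32 33 34
f 32 34 4
f 33 1 2
f 33 2 34
f 34 2 3
f 34 3 4
f 36 35 38
f 36 38 37
f 38 35 39
f 38 39 37
f 39 35 40
f 39 40 37
f 40 35 41
f 40 41 37
f 41 35 42
f 41 42 37
f 42 35 43
f 42 43 37
f 43 35 44
f 43 44 37
f 44 35 45
f 44 45 37
f 45 35 46
f 45 46 37
f 46 35 47
f 46 47 37
f 47 35 36
f 47 36 37
f 49 48 51
f 49 51 50
f 51 48 52
f 51 52 50
f 52 48 53
f 52 53 50
f 53 48 54
f 53 54 50
f 54 48 55
f 54 55 50
f 55 48 56
f 55 56 50
f 56 48 57
f 56 57 50
f 57 48 58
f 57 58 50
f 58 48 59
f 58 59 50
f 59 48 60
f 59 60 50
f 60 48 61
f 60 61 50
f 61 48 62
f 61 62 50
f 62 48 49
f 62 49 50
f 63 100 79
f 100 74 103
f 79 103 68
f 100 103 79
f 63 79 75
f 79 68 80
f 75 80 64
f 79 80 75
f 63 75 84
f 75 64 85
f 84 85 70
f 75 85 84
f 63 84 96
f 84 70 99
f 96 99 73
f 84 99 96
f 63 96 100
f 96 73 104
f 100 104 74
f 96 104 100
f 64 80 91
f 80 68 94
f 91 94 72
f 80 94 91
f 68 103 81
f 103 74 102
f 81 102 67
f 103 102 81
f 74 104 101
f 104 73 97
f 101 97 65
f 104 97 101
f 73 99 98
f 99 70 86
f 98 86 69
f 99 86 98
f 70 85 90
f 85 64 87
f 90 87 71
f 85 87 90
f 66 92 78
f 92 72 93
f 78 93 67
f 92 93 78
f 66 78 76
f 78 67 77
f 76 77 65
f 78 77 76
f 66 76 83
f 76 65 82
f 83 82 69
f 76 82 83
f 66 83 88
f 83 69 89
f 88 89 71
f 83 89 88
f 66 88 92
f 88 71 95
f 92 95 72
f 88 95 92
f 67 93 81
f 93 72 94
f 81 94 68
f 93 94 81
f 65 77 101
f 77 67 102
f 101 102 74
f 77 102 101
f 69 82 98
f 82 65 97
f 98 97 73
f 82 97 98
f 71 89 90
f 89 69 86
f 90 86 70
f 89 86 90
f 72 95 91
f 95 71 87
f 91 87 64
f 95 87 91



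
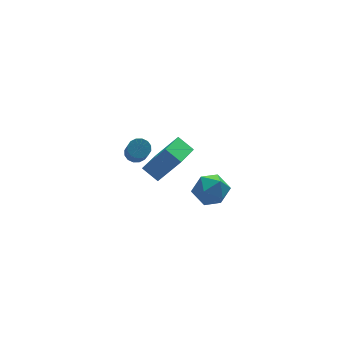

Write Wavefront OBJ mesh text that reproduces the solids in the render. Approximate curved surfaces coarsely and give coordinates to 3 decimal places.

v -2.698 1.925 0.645
v -1.739 1.534 1.955
v -1.513 3.171 0.148
v -0.554 2.781 1.458
v -2.226 1.259 0.102
v -1.267 0.869 1.412
v -1.041 2.506 -0.395
v -0.082 2.115 0.915
v 0.346 2.238 -1.29
v 1.259 2.386 -1.575
v 0.101 1.334 -2.545
v 1.014 1.482 -2.83
v 0.833 0.953 -2.04
v 0.985 1.511 -1.265
v 0.375 2.209 -2.855
v 0.527 2.767 -2.08
v 1.277 2.368 -2.542
v 1.56 1.592 -2.039
v -0.2 2.128 -2.081
v 0.083 1.352 -1.578
v -3.514 0.625 3.039
v -3.249 0.928 3.368
v -3.541 -0.142 4.59
v -3.806 -0.445 4.261
v -3.504 1.015 3.383
v -3.795 -0.055 4.605
v -3.761 0.997 3.306
v -4.053 -0.073 4.528
v -3.952 0.879 3.157
v -4.244 -0.191 4.379
v -4.026 0.694 2.977
v -4.317 -0.377 4.199
v -3.963 0.49 2.813
v -4.254 -0.581 4.035
v -3.779 0.322 2.71
v -4.071 -0.748 3.932
v -3.525 0.235 2.695
v -3.816 -0.835 3.917
v -3.267 0.253 2.772
v -3.559 -0.817 3.994
v -3.076 0.371 2.921
v -3.368 -0.699 4.143
v -3.003 0.557 3.101
v -3.294 -0.514 4.323
v -3.066 0.761 3.265
v -3.357 -0.31 4.487
f 2 4 1
f 5 2 1
f 1 4 3
f 3 5 1
f 2 8 4
f 6 2 5
f 6 8 2
f 4 8 3
f 7 5 3
f 3 8 7
f 7 6 5
f 8 6 7
f 9 20 14
f 9 14 10
f 9 10 16
f 9 16 19
f 9 19 20
f 10 14 18
f 14 20 13
f 20 19 11
f 19 16 15
f 16 10 17
f 12 18 13
f 12 13 11
f 12 11 15
f 12 15 17
f 12 17 18
f 13 18 14
f 11 13 20
f 15 11 19
f 17 15 16
f 18 17 10
f 22 21 25
f 22 25 23
f 23 25 26
f 23 26 24
f 25 21 27
f 25 27 26
f 26 27 28
f 26 28 24
f 27 21 29
f 27 29 28
f 28 29 30
f 28 30 24
f 29 21 31
f 29 31 30
f 30 31 32
f 30 32 24
f 31 21 33
f 31 33 32
f 32 33 34
f 32 34 24
f 33 21 35
f 33 35 34
f 34 35 36
f 34 36 24
f 35 21 37
f 35 37 36
f 36 37 38
f 36 38 24
f 37 21 39
f 37 39 38
f 38 39 40
f 38 40 24
f 39 21 41
f 39 41 40
f 40 41 42
f 40 42 24
f 41 21 43
f 41 43 42
f 42 43 44
f 42 44 24
f 43 21 45
f 43 45 44
f 44 45 46
f 44 46 24
f 45 21 22
f 45 22 46
f 46 22 23
f 46 23 24



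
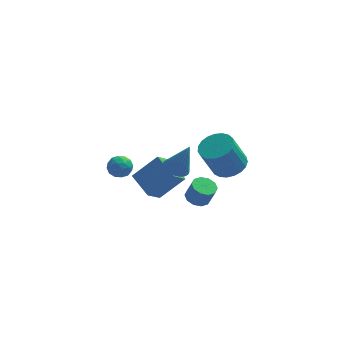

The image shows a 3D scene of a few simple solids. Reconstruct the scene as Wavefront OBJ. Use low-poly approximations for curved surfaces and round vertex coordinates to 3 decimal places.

v -2.926 1.628 0.228
v -2.354 1.202 0.511
v -3.506 0.598 -0.151
v -2.934 0.172 0.132
v -3.404 0.547 0.608
v -3.045 1.184 0.842
v -2.815 0.616 -0.482
v -2.456 1.253 -0.248
v -2.285 0.576 0.071
v -2.649 0.534 0.746
v -3.211 1.266 -0.386
v -3.575 1.224 0.289
v -2.589 1.506 0.403
v -3.271 0.294 -0.043
v -3.548 0.515 0.238
v -3.211 0.264 0.404
v -2.995 1.495 0.598
v -2.659 1.245 0.764
v -3.277 0.86 0.821
v -3.201 0.555 -0.404
v -2.865 0.305 -0.238
v -2.649 1.536 -0.044
v -2.312 1.285 0.122
v -2.583 0.94 -0.461
v -2.212 0.887 0.311
v -2.553 0.282 0.088
v -2.483 0.543 -0.273
v -2.272 0.917 -0.136
v -2.426 0.863 0.707
v -2.767 0.257 0.484
v -3.044 0.478 0.764
v -2.833 0.852 0.902
v -2.386 0.495 0.449
v -3.093 1.543 -0.124
v -3.434 0.937 -0.347
v -3.027 0.948 -0.542
v -2.816 1.322 -0.404
v -3.307 1.518 0.272
v -3.648 0.913 0.049
v -3.588 0.883 0.496
v -3.377 1.257 0.633
v -3.474 1.305 -0.089
v 2.968 -2.185 2.801
v 3.844 -1.914 3.225
v 3.107 -2.344 5.023
v 2.232 -2.615 4.599
v 3.632 -1.552 3.224
v 2.895 -1.982 5.022
v 3.305 -1.299 3.151
v 2.568 -1.729 4.948
v 2.919 -1.2 3.016
v 2.182 -1.629 4.814
v 2.543 -1.27 2.845
v 1.806 -1.7 4.643
v 2.239 -1.499 2.666
v 1.502 -1.929 4.464
v 2.062 -1.847 2.51
v 1.325 -2.277 4.308
v 2.042 -2.253 2.405
v 1.305 -2.683 4.203
v 2.182 -2.647 2.368
v 1.445 -3.077 4.166
v 2.458 -2.962 2.406
v 1.721 -3.391 4.204
v 2.822 -3.142 2.512
v 2.085 -3.572 4.31
v 3.211 -3.156 2.668
v 2.474 -3.586 4.466
v 3.559 -3.003 2.848
v 2.822 -3.433 4.645
v 3.804 -2.709 3.019
v 3.067 -3.138 4.817
v 3.905 -2.323 3.152
v 3.168 -2.753 4.95
v 1.291 2.618 -3.726
v 1.876 2.222 -4.005
v 2.275 1.986 -2.833
v 1.689 2.382 -2.554
v 2.012 2.669 -3.961
v 2.41 2.433 -2.789
v 1.872 3.097 -3.827
v 2.27 2.861 -2.655
v 1.51 3.342 -3.654
v 1.909 3.106 -2.483
v 1.064 3.311 -3.509
v 1.463 3.074 -2.338
v 0.705 3.014 -3.447
v 1.104 2.778 -2.275
v 0.57 2.567 -3.491
v 0.968 2.331 -2.319
v 0.71 2.139 -3.625
v 1.108 1.903 -2.453
v 1.071 1.894 -3.797
v 1.47 1.658 -2.626
v 1.517 1.926 -3.942
v 1.916 1.689 -2.771
v 0.139 -1.051 1.604
v 0.86 -1.072 1.305
v 0.881 -1.109 3.396
v 0.816 -0.772 1.333
v 0.669 -0.514 1.403
v 0.441 -0.339 1.502
v 0.168 -0.271 1.618
v -0.11 -0.323 1.731
v -0.35 -0.485 1.825
v -0.515 -0.733 1.885
v -0.581 -1.03 1.903
v -0.537 -1.33 1.875
v -0.39 -1.587 1.806
v -0.162 -1.763 1.706
v 0.111 -1.83 1.59
v 0.389 -1.779 1.477
v 0.629 -1.617 1.383
v 0.794 -1.368 1.323
v -2.401 3.427 -2.55
v -0.97 3.789 -1.171
v -1.755 4.274 -3.443
v -0.324 4.637 -2.064
v -1.476 2.083 -3.156
v -0.045 2.446 -1.777
v -0.83 2.931 -4.049
v 0.601 3.293 -2.67
f 1 38 17
f 38 12 41
f 17 41 6
f 38 41 17
f 1 17 13
f 17 6 18
f 13 18 2
f 17 18 13
f 1 13 22
f 13 2 23
f 22 23 8
f 13 23 22
f 1 22 34
f 22 8 37
f 34 37 11
f 22 37 34
f 1 34 38
f 34 11 42
f 38 42 12
f 34 42 38
f 2 18 29
f 18 6 32
f 29 32 10
f 18 32 29
f 6 41 19
f 41 12 40
f 19 40 5
f 41 40 19
f 12 42 39
f 42 11 35
f 39 35 3
f 42 35 39
f 11 37 36
f 37 8 24
f 36 24 7
f 37 24 36
f 8 23 28
f 23 2 25
f 28 25 9
f 23 25 28
f 4 30 16
f 30 10 31
f 16 31 5
f 30 31 16
f 4 16 14
f 16 5 15
f 14 15 3
f 16 15 14
f 4 14 21
f 14 3 20
f 21 20 7
f 14 20 21
f 4 21 26
f 21 7 27
f 26 27 9
f 21 27 26
f 4 26 30
f 26 9 33
f 30 33 10
f 26 33 30
f 5 31 19
f 31 10 32
f 19 32 6
f 31 32 19
f 3 15 39
f 15 5 40
f 39 40 12
f 15 40 39
f 7 20 36
f 20 3 35
f 36 35 11
f 20 35 36
f 9 27 28
f 27 7 24
f 28 24 8
f 27 24 28
f 10 33 29
f 33 9 25
f 29 25 2
f 33 25 29
f 44 43 47
f 44 47 45
f 45 47 48
f 45 48 46
f 47 43 49
f 47 49 48
f 48 49 50
f 48 50 46
f 49 43 51
f 49 51 50
f 50 51 52
f 50 52 46
f 51 43 53
f 51 53 52
f 52 53 54
f 52 54 46
f 53 43 55
f 53 55 54
f 54 55 56
f 54 56 46
f 55 43 57
f 55 57 56
f 56 57 58
f 56 58 46
f 57 43 59
f 57 59 58
f 58 59 60
f 58 60 46
f 59 43 61
f 59 61 60
f 60 61 62
f 60 62 46
f 61 43 63
f 61 63 62
f 62 63 64
f 62 64 46
f 63 43 65
f 63 65 64
f 64 65 66
f 64 66 46
f 65 43 67
f 65 67 66
f 66 67 68
f 66 68 46
f 67 43 69
f 67 69 68
f 68 69 70
f 68 70 46
f 69 43 71
f 69 71 70
f 70 71 72
f 70 72 46
f 71 43 73
f 71 73 72
f 72 73 74
f 72 74 46
f 73 43 44
f 73 44 74
f 74 44 45
f 74 45 46
f 76 75 79
f 76 79 77
f 77 79 80
f 77 80 78
f 79 75 81
f 79 81 80
f 80 81 82
f 80 82 78
f 81 75 83
f 81 83 82
f 82 83 84
f 82 84 78
f 83 75 85
f 83 85 84
f 84 85 86
f 84 86 78
f 85 75 87
f 85 87 86
f 86 87 88
f 86 88 78
f 87 75 89
f 87 89 88
f 88 89 90
f 88 90 78
f 89 75 91
f 89 91 90
f 90 91 92
f 90 92 78
f 91 75 93
f 91 93 92
f 92 93 94
f 92 94 78
f 93 75 95
f 93 95 94
f 94 95 96
f 94 96 78
f 95 75 76
f 95 76 96
f 96 76 77
f 96 77 78
f 98 97 100
f 98 100 99
f 100 97 101
f 100 101 99
f 101 97 102
f 101 102 99
f 102 97 103
f 102 103 99
f 103 97 104
f 103 104 99
f 104 97 105
f 104 105 99
f 105 97 106
f 105 106 99
f 106 97 107
f 106 107 99
f 107 97 108
f 107 108 99
f 108 97 109
f 108 109 99
f 109 97 110
f 109 110 99
f 110 97 111
f 110 111 99
f 111 97 112
f 111 112 99
f 112 97 113
f 112 113 99
f 113 97 114
f 113 114 99
f 114 97 98
f 114 98 99
f 116 118 115
f 119 116 115
f 115 118 117
f 117 119 115
f 116 122 118
f 120 116 119
f 120 122 116
f 118 122 117
f 121 119 117
f 117 122 121
f 121 120 119
f 122 120 121



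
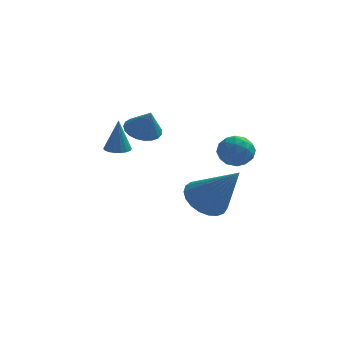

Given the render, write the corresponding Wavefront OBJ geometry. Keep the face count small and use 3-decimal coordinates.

v -3.482 1.486 0.001
v -3.072 1.789 -0.022
v -3.438 1.534 1.399
v -3.244 1.937 -0.022
v -3.463 1.996 -0.017
v -3.686 1.953 -0.009
v -3.868 1.819 0.001
v -3.974 1.618 0.011
v -3.982 1.392 0.019
v -3.891 1.184 0.024
v -3.719 1.036 0.023
v -3.5 0.977 0.019
v -3.277 1.019 0.01
v -3.095 1.154 0
v -2.989 1.354 -0.01
v -2.981 1.581 -0.018
v 0.528 -3.016 2.066
v 0.869 -2.737 1.544
v 1.471 -3.103 2.636
v 1.812 -2.824 2.114
v 1.378 -2.444 2.48
v 0.795 -2.39 2.128
v 1.545 -3.45 2.052
v 0.962 -3.396 1.7
v 1.497 -3.005 1.535
v 1.394 -2.383 1.8
v 0.946 -3.457 2.38
v 0.843 -2.835 2.645
v 0.615 -2.869 1.755
v 1.725 -2.971 2.425
v 1.47 -2.748 2.64
v 1.67 -2.583 2.333
v 0.572 -2.665 2.098
v 0.772 -2.501 1.791
v 1.072 -2.329 2.342
v 1.568 -3.339 2.389
v 1.768 -3.175 2.082
v 0.67 -3.257 1.847
v 0.87 -3.092 1.54
v 1.268 -3.511 1.838
v 1.185 -2.862 1.443
v 1.74 -2.913 1.778
v 1.583 -3.281 1.741
v 1.24 -3.25 1.534
v 1.125 -2.497 1.598
v 1.679 -2.548 1.933
v 1.424 -2.325 2.149
v 1.081 -2.293 1.942
v 1.494 -2.654 1.593
v 0.661 -3.292 2.247
v 1.215 -3.343 2.582
v 1.259 -3.547 2.238
v 0.916 -3.515 2.031
v 0.6 -2.927 2.402
v 1.155 -2.978 2.737
v 1.1 -2.59 2.646
v 0.757 -2.559 2.439
v 0.846 -3.186 2.587
v -2.442 0.653 1.391
v -1.799 0.928 1.268
v -2.098 0.287 2.369
v -1.937 1.153 1.401
v -2.163 1.291 1.532
v -2.437 1.319 1.639
v -2.712 1.232 1.702
v -2.94 1.045 1.712
v -3.082 0.79 1.667
v -3.113 0.511 1.574
v -3.029 0.258 1.449
v -2.843 0.072 1.314
v -2.587 -0.013 1.192
v -2.307 0.018 1.105
v -2.05 0.158 1.067
v -1.86 0.384 1.085
v -1.772 0.656 1.156
v -0.136 0.081 -1.659
v 0.53 -0.154 -2.248
v 1.096 -0.581 -0.001
v 0.619 0.21 -2.169
v 0.577 0.551 -2.002
v 0.411 0.811 -1.775
v 0.151 0.945 -1.528
v -0.158 0.93 -1.304
v -0.464 0.767 -1.142
v -0.714 0.486 -1.068
v -0.863 0.135 -1.097
v -0.887 -0.225 -1.224
v -0.781 -0.532 -1.425
v -0.563 -0.734 -1.667
v -0.272 -0.794 -1.908
v 0.042 -0.703 -2.105
v 0.326 -0.477 -2.226
f 2 1 4
f 2 4 3
f 4 1 5
f 4 5 3
f 5 1 6
f 5 6 3
f 6 1 7
f 6 7 3
f 7 1 8
f 7 8 3
f 8 1 9
f 8 9 3
f 9 1 10
f 9 10 3
f 10 1 11
f 10 11 3
f 11 1 12
f 11 12 3
f 12 1 13
f 12 13 3
f 13 1 14
f 13 14 3
f 14 1 15
f 14 15 3
f 15 1 16
f 15 16 3
f 16 1 2
f 16 2 3
f 17 54 33
f 54 28 57
f 33 57 22
f 54 57 33
f 17 33 29
f 33 22 34
f 29 34 18
f 33 34 29
f 17 29 38
f 29 18 39
f 38 39 24
f 29 39 38
f 17 38 50
f 38 24 53
f 50 53 27
f 38 53 50
f 17 50 54
f 50 27 58
f 54 58 28
f 50 58 54
f 18 34 45
f 34 22 48
f 45 48 26
f 34 48 45
f 22 57 35
f 57 28 56
f 35 56 21
f 57 56 35
f 28 58 55
f 58 27 51
f 55 51 19
f 58 51 55
f 27 53 52
f 53 24 40
f 52 40 23
f 53 40 52
f 24 39 44
f 39 18 41
f 44 41 25
f 39 41 44
f 20 46 32
f 46 26 47
f 32 47 21
f 46 47 32
f 20 32 30
f 32 21 31
f 30 31 19
f 32 31 30
f 20 30 37
f 30 19 36
f 37 36 23
f 30 36 37
f 20 37 42
f 37 23 43
f 42 43 25
f 37 43 42
f 20 42 46
f 42 25 49
f 46 49 26
f 42 49 46
f 21 47 35
f 47 26 48
f 35 48 22
f 47 48 35
f 19 31 55
f 31 21 56
f 55 56 28
f 31 56 55
f 23 36 52
f 36 19 51
f 52 51 27
f 36 51 52
f 25 43 44
f 43 23 40
f 44 40 24
f 43 40 44
f 26 49 45
f 49 25 41
f 45 41 18
f 49 41 45
f 60 59 62
f 60 62 61
f 62 59 63
f 62 63 61
f 63 59 64
f 63 64 61
f 64 59 65
f 64 65 61
f 65 59 66
f 65 66 61
f 66 59 67
f 66 67 61
f 67 59 68
f 67 68 61
f 68 59 69
f 68 69 61
f 69 59 70
f 69 70 61
f 70 59 71
f 70 71 61
f 71 59 72
f 71 72 61
f 72 59 73
f 72 73 61
f 73 59 74
f 73 74 61
f 74 59 75
f 74 75 61
f 75 59 60
f 75 60 61
f 77 76 79
f 77 79 78
f 79 76 80
f 79 80 78
f 80 76 81
f 80 81 78
f 81 76 82
f 81 82 78
f 82 76 83
f 82 83 78
f 83 76 84
f 83 84 78
f 84 76 85
f 84 85 78
f 85 76 86
f 85 86 78
f 86 76 87
f 86 87 78
f 87 76 88
f 87 88 78
f 88 76 89
f 88 89 78
f 89 76 90
f 89 90 78
f 90 76 91
f 90 91 78
f 91 76 92
f 91 92 78
f 92 76 77
f 92 77 78



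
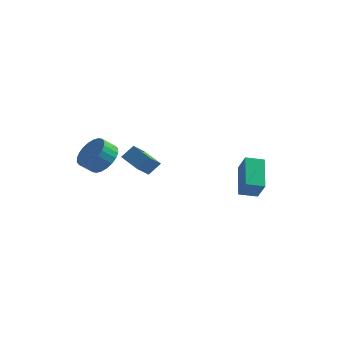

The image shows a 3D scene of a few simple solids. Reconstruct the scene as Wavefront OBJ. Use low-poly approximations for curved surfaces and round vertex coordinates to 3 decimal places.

v 3.281 1.657 -4.754
v 3.986 1.079 -3.613
v 2.497 3.216 -3.482
v 3.202 2.638 -2.341
v 4.158 2.282 -4.979
v 4.863 1.704 -3.838
v 3.374 3.841 -3.707
v 4.079 3.263 -2.566
v -3.09 0.034 -2.573
v -2.608 0.566 -1.834
v -3.049 1.231 -3.46
v -2.567 1.763 -2.72
v -1.853 -0.383 -3.08
v -1.371 0.149 -2.34
v -1.812 0.814 -3.966
v -1.33 1.346 -3.227
v -2.752 -2.364 -1.774
v -2.079 -2.054 -0.988
v -2.595 -2.627 -0.32
v -3.268 -2.936 -1.106
v -2.376 -1.757 -0.963
v -2.893 -2.329 -0.295
v -2.731 -1.552 -1.062
v -3.248 -2.124 -0.394
v -3.089 -1.471 -1.269
v -3.605 -2.043 -0.601
v -3.395 -1.525 -1.553
v -3.912 -2.098 -0.885
v -3.604 -1.707 -1.87
v -4.121 -2.28 -1.203
v -3.683 -1.99 -2.173
v -4.199 -2.562 -1.506
v -3.62 -2.329 -2.415
v -4.136 -2.901 -1.748
v -3.425 -2.673 -2.56
v -3.941 -3.246 -1.892
v -3.127 -2.971 -2.585
v -3.644 -3.543 -1.917
v -2.772 -3.176 -2.486
v -3.289 -3.748 -1.818
v -2.415 -3.257 -2.279
v -2.931 -3.829 -1.611
v -2.108 -3.202 -1.995
v -2.625 -3.775 -1.327
v -1.899 -3.02 -1.677
v -2.416 -3.593 -1.01
v -1.821 -2.738 -1.374
v -2.337 -3.31 -0.707
v -1.884 -2.399 -1.132
v -2.4 -2.971 -0.465
f 2 4 1
f 5 2 1
f 1 4 3
f 3 5 1
f 2 8 4
f 6 2 5
f 6 8 2
f 4 8 3
f 7 5 3
f 3 8 7
f 7 6 5
f 8 6 7
f 10 12 9
f 13 10 9
f 9 12 11
f 11 13 9
f 10 16 12
f 14 10 13
f 14 16 10
f 12 16 11
f 15 13 11
f 11 16 15
f 15 14 13
f 16 14 15
f 18 17 21
f 18 21 19
f 19 21 22
f 19 22 20
f 21 17 23
f 21 23 22
f 22 23 24
f 22 24 20
f 23 17 25
f 23 25 24
f 24 25 26
f 24 26 20
f 25 17 27
f 25 27 26
f 26 27 28
f 26 28 20
f 27 17 29
f 27 29 28
f 28 29 30
f 28 30 20
f 29 17 31
f 29 31 30
f 30 31 32
f 30 32 20
f 31 17 33
f 31 33 32
f 32 33 34
f 32 34 20
f 33 17 35
f 33 35 34
f 34 35 36
f 34 36 20
f 35 17 37
f 35 37 36
f 36 37 38
f 36 38 20
f 37 17 39
f 37 39 38
f 38 39 40
f 38 40 20
f 39 17 41
f 39 41 40
f 40 41 42
f 40 42 20
f 41 17 43
f 41 43 42
f 42 43 44
f 42 44 20
f 43 17 45
f 43 45 44
f 44 45 46
f 44 46 20
f 45 17 47
f 45 47 46
f 46 47 48
f 46 48 20
f 47 17 49
f 47 49 48
f 48 49 50
f 48 50 20
f 49 17 18
f 49 18 50
f 50 18 19
f 50 19 20

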